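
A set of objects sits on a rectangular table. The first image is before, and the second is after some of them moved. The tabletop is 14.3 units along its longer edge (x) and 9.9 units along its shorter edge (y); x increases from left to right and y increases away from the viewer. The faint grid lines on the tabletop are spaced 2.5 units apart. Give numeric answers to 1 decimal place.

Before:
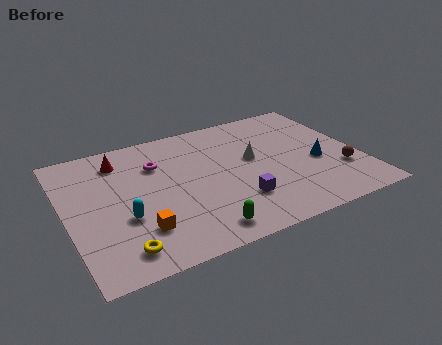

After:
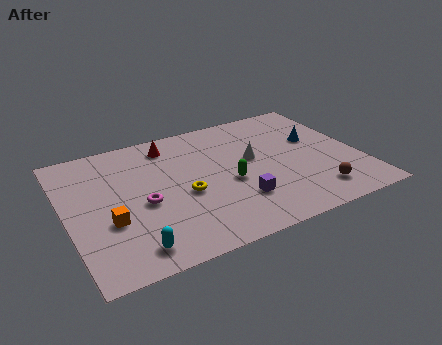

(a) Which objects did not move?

the white cone and the purple cube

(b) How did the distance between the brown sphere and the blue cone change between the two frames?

+2.8

They were about 1.5 units apart before and 4.3 after — 2.8 units further apart.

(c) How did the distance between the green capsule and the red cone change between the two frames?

-2.6

Before: roughly 7.4 units apart; after: 4.8. That's 2.6 units closer together.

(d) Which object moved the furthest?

the yellow torus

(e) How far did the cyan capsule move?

2.2

The cyan capsule moved from about (2.6, 3.6) to (2.7, 1.4), a distance of √(0.1² + 2.2²) ≈ 2.2.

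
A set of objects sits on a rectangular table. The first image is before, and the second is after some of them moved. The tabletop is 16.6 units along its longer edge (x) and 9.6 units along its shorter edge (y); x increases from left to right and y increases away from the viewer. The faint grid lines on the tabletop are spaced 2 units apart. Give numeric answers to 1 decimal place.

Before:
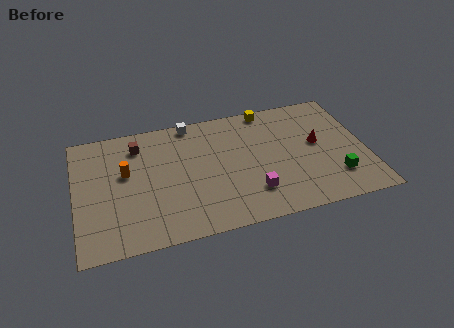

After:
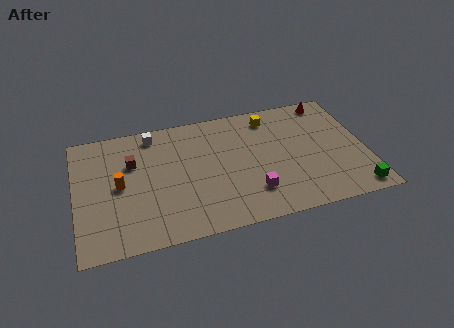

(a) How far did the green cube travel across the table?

1.6

From (14.7, 2.4) to (15.7, 1.1), the green cube covered √(1.0² + 1.3²) ≈ 1.6 units.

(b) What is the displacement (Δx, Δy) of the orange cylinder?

(-0.4, -0.9)

The orange cylinder started near (2.9, 5.7) and ended near (2.5, 4.8).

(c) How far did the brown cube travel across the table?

1.4

From (3.7, 7.7) to (3.3, 6.4), the brown cube covered √(0.4² + 1.3²) ≈ 1.4 units.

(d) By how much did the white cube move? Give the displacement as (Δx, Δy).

(-2.2, -0.4)

From the two frames, the white cube sits at roughly (6.8, 8.8) before and (4.6, 8.4) after.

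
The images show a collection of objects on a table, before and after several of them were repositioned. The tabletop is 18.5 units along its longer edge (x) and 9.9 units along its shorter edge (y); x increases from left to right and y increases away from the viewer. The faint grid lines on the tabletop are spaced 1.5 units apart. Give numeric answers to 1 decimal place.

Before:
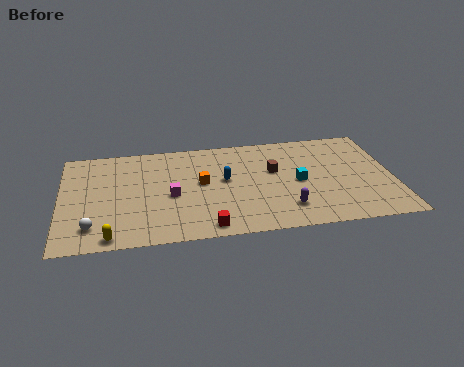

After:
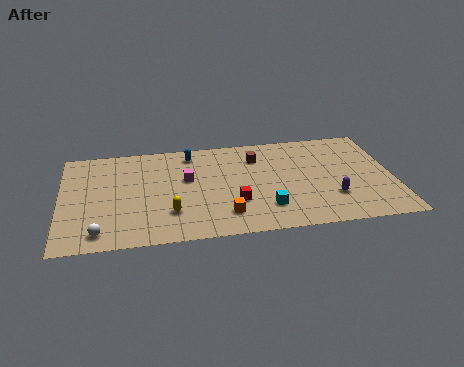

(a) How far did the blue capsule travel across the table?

3.4

The blue capsule was near (9.1, 5.5) before and (7.3, 8.4) after, so it travelled √(1.8² + 2.9²) ≈ 3.4 units.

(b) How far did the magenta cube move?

1.7

The magenta cube was near (6.1, 4.4) before and (7.0, 5.9) after, so it travelled √(0.9² + 1.5²) ≈ 1.7 units.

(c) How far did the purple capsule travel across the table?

2.7

From (12.4, 2.2) to (15.0, 2.9), the purple capsule covered √(2.6² + 0.7²) ≈ 2.7 units.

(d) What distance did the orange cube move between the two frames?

3.5

The orange cube moved from about (7.8, 5.4) to (9.0, 2.1), a distance of √(1.2² + 3.3²) ≈ 3.5.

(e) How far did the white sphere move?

0.7

The white sphere moved from about (1.7, 2.0) to (2.1, 1.4), a distance of √(0.4² + 0.6²) ≈ 0.7.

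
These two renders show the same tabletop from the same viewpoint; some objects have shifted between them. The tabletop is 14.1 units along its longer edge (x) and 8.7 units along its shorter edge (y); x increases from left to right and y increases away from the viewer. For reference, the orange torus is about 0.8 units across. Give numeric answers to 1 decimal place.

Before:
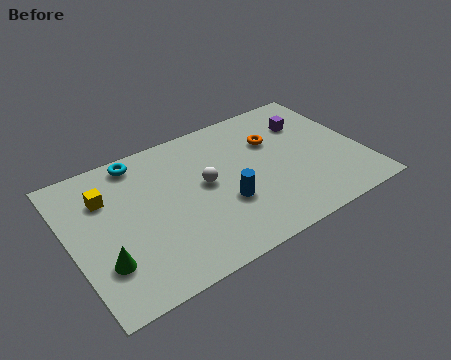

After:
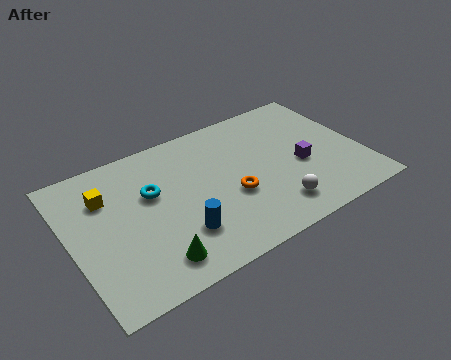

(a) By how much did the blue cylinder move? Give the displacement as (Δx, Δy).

(-2.3, -0.7)

The blue cylinder started near (7.2, 3.1) and ended near (4.9, 2.4).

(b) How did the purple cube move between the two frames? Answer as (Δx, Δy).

(-0.8, -2.6)

The purple cube started near (11.9, 6.3) and ended near (11.1, 3.7).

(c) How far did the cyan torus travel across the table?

2.3

The cyan torus moved from about (3.7, 7.7) to (4.0, 5.4), a distance of √(0.3² + 2.3²) ≈ 2.3.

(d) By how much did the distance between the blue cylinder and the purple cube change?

+0.6

Before: roughly 5.7 units apart; after: 6.3. That's 0.6 units further apart.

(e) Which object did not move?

the yellow cube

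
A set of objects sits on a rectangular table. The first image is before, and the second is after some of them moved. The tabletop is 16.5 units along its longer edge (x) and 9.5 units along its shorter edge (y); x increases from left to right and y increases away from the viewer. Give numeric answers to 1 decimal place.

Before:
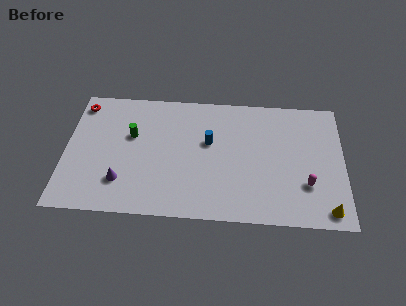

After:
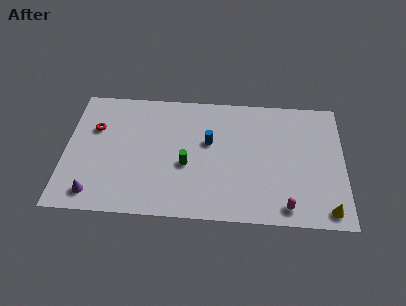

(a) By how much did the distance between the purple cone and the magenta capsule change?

+0.4

Before: roughly 10.9 units apart; after: 11.3. That's 0.4 units further apart.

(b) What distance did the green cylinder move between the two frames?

3.9

From (3.9, 5.9) to (7.2, 3.9), the green cylinder covered √(3.3² + 2.0²) ≈ 3.9 units.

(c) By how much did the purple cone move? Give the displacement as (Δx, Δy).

(-1.6, -1.0)

The purple cone started near (3.4, 2.4) and ended near (1.8, 1.4).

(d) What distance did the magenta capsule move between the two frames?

2.1

The magenta capsule was near (14.3, 2.9) before and (13.1, 1.2) after, so it travelled √(1.2² + 1.7²) ≈ 2.1 units.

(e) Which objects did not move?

the yellow cone and the blue cylinder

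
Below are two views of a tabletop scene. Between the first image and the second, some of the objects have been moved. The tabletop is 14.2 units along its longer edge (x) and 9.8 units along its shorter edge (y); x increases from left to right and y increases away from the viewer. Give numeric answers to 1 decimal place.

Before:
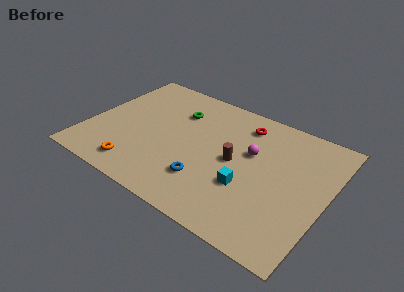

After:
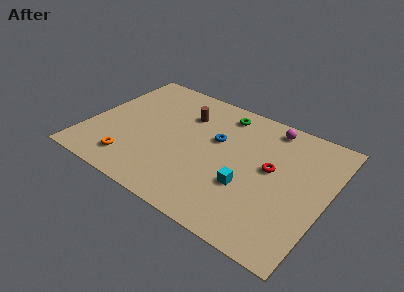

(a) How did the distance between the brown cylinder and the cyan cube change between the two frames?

+3.9

The distance was about 1.8 in the first image and 5.7 in the second, so they moved 3.9 units further apart.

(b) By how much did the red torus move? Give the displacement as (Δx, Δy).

(2.1, -2.6)

The red torus was at about (8.8, 8.0) and moved to about (10.9, 5.4).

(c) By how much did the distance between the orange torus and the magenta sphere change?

+2.3

They were about 7.6 units apart before and 9.9 after — 2.3 units further apart.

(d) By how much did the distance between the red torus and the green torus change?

+0.5

They were about 4.0 units apart before and 4.5 after — 0.5 units further apart.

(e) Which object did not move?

the cyan cube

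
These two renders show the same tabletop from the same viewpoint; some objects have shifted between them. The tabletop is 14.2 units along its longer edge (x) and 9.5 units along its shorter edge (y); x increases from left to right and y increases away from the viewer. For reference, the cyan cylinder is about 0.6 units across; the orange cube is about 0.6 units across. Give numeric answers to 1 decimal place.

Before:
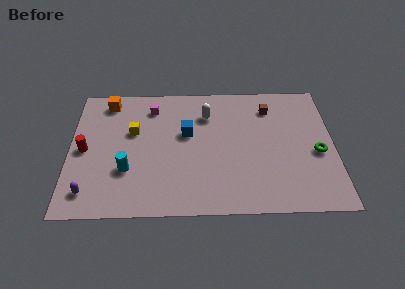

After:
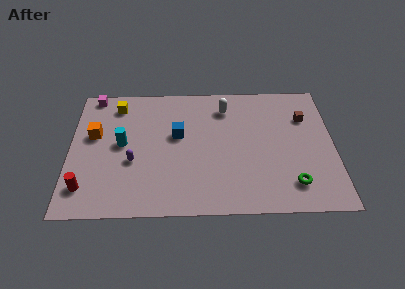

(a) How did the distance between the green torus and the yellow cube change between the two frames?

+1.1

They were about 10.1 units apart before and 11.2 after — 1.1 units further apart.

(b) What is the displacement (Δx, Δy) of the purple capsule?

(2.3, 2.1)

From the two frames, the purple capsule sits at roughly (1.1, 1.6) before and (3.4, 3.7) after.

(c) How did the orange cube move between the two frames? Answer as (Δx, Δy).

(-0.7, -2.5)

The orange cube was at about (2.0, 8.2) and moved to about (1.3, 5.7).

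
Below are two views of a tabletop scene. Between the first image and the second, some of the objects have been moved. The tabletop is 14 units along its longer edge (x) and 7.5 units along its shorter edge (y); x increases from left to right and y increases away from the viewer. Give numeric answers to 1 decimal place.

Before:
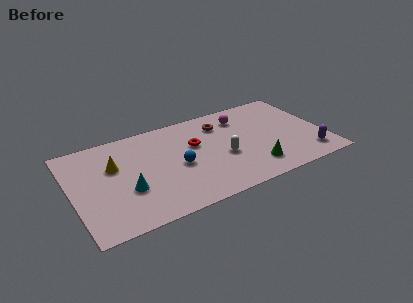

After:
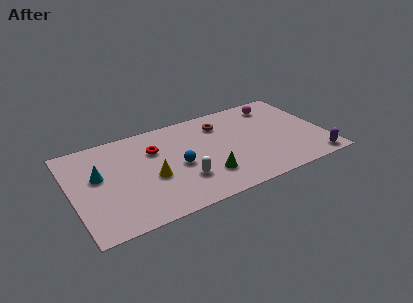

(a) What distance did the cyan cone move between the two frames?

2.2

The cyan cone was near (2.9, 2.7) before and (1.5, 4.4) after, so it travelled √(1.4² + 1.7²) ≈ 2.2 units.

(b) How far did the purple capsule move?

0.6

From (12.9, 1.4) to (13.1, 0.8), the purple capsule covered √(0.2² + 0.6²) ≈ 0.6 units.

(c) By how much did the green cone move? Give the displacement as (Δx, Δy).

(-2.6, 0.4)

From the two frames, the green cone sits at roughly (9.8, 1.6) before and (7.2, 2.0) after.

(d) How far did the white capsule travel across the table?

2.6

The white capsule was near (8.3, 3.1) before and (5.9, 2.2) after, so it travelled √(2.4² + 0.9²) ≈ 2.6 units.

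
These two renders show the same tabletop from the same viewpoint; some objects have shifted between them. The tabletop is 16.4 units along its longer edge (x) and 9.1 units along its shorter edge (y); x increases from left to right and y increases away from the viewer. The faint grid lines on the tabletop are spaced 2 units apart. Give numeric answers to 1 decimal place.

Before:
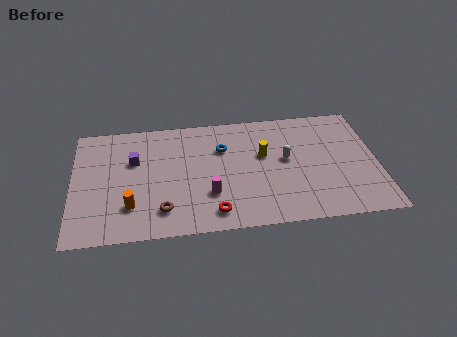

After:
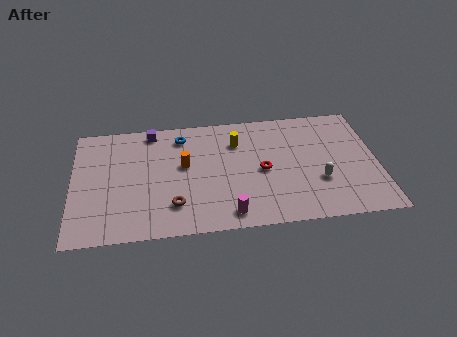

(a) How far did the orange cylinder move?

4.0

From (3.1, 2.4) to (6.0, 5.2), the orange cylinder covered √(2.9² + 2.8²) ≈ 4.0 units.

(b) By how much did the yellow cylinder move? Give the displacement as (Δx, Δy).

(-1.4, 1.2)

From the two frames, the yellow cylinder sits at roughly (10.3, 5.5) before and (8.9, 6.7) after.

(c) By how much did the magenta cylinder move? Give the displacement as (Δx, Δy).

(1.0, -1.6)

The magenta cylinder was at about (7.3, 2.8) and moved to about (8.3, 1.2).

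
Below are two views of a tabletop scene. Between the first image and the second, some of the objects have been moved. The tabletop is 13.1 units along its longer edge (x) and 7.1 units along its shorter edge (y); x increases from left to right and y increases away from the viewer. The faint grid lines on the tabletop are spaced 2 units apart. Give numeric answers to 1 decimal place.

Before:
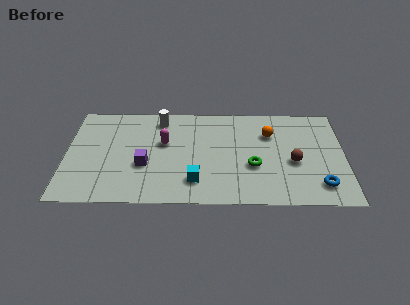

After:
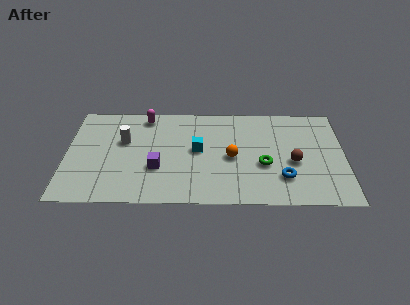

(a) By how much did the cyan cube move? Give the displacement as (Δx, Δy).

(0.1, 2.2)

From the two frames, the cyan cube sits at roughly (6.1, 1.6) before and (6.2, 3.8) after.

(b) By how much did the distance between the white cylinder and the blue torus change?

-0.9

Before: roughly 8.8 units apart; after: 7.9. That's 0.9 units closer together.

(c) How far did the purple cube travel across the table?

0.6

From (3.7, 2.7) to (4.3, 2.5), the purple cube covered √(0.6² + 0.2²) ≈ 0.6 units.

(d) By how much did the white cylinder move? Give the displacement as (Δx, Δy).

(-1.7, -1.6)

The white cylinder started near (4.4, 6.0) and ended near (2.7, 4.4).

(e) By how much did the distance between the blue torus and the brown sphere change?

-0.8

Before: roughly 2.0 units apart; after: 1.2. That's 0.8 units closer together.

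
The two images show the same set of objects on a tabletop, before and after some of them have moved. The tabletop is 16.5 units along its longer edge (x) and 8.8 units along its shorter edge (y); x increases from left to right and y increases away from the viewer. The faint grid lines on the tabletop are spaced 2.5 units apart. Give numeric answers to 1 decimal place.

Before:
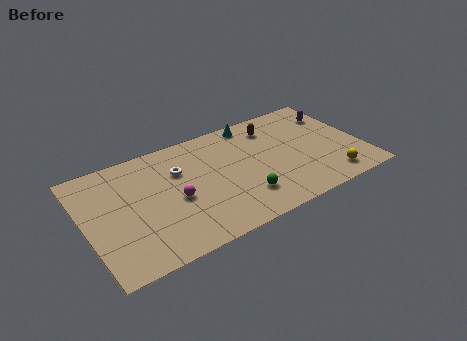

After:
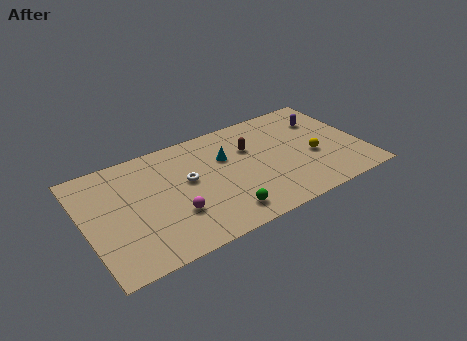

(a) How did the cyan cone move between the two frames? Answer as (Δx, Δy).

(-2.0, -2.1)

The cyan cone started near (10.5, 7.9) and ended near (8.5, 5.8).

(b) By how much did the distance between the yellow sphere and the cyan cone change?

-2.0

The distance was about 7.5 in the first image and 5.5 in the second, so they moved 2.0 units closer together.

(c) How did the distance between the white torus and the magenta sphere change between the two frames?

+0.3

Before: roughly 2.2 units apart; after: 2.5. That's 0.3 units further apart.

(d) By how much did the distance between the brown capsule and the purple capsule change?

+0.8

The distance was about 3.8 in the first image and 4.6 in the second, so they moved 0.8 units further apart.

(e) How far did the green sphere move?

1.5

From (9.0, 2.2) to (7.7, 1.5), the green sphere covered √(1.3² + 0.7²) ≈ 1.5 units.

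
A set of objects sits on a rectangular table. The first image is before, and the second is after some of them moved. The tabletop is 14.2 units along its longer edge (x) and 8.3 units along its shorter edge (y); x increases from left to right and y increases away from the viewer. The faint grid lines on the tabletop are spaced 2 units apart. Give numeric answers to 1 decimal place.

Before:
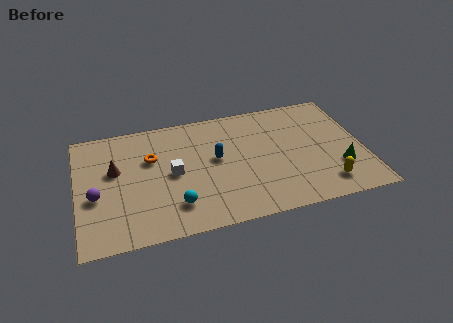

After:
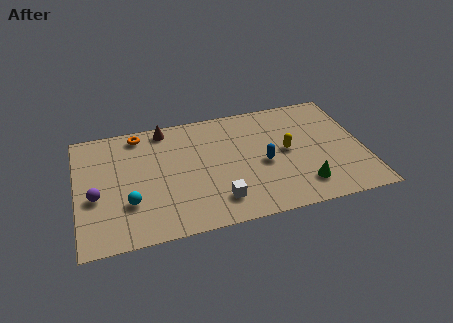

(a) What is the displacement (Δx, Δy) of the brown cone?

(2.6, 2.4)

The brown cone was at about (1.9, 5.0) and moved to about (4.5, 7.4).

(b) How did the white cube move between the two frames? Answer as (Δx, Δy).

(2.1, -2.4)

The white cube started near (4.7, 4.1) and ended near (6.8, 1.7).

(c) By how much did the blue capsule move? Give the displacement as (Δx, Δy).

(2.3, -0.9)

The blue capsule started near (6.9, 4.6) and ended near (9.2, 3.7).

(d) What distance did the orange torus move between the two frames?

2.0

The orange torus was near (3.7, 5.4) before and (3.2, 7.3) after, so it travelled √(0.5² + 1.9²) ≈ 2.0 units.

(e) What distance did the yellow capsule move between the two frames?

3.3

The yellow capsule was near (12.1, 1.5) before and (10.4, 4.3) after, so it travelled √(1.7² + 2.8²) ≈ 3.3 units.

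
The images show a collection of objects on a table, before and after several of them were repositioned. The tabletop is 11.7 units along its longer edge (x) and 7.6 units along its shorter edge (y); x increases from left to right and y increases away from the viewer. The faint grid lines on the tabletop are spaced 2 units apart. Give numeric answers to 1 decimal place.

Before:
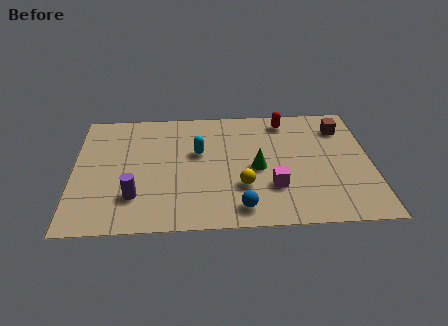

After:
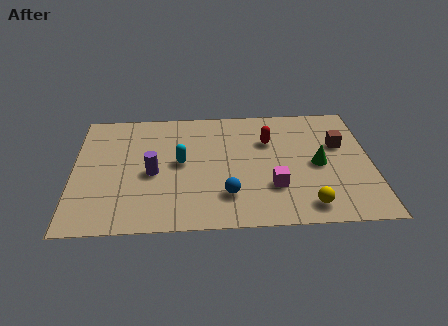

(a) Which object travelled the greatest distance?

the yellow sphere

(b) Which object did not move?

the magenta cube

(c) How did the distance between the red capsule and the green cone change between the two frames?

-0.7

The distance was about 3.2 in the first image and 2.5 in the second, so they moved 0.7 units closer together.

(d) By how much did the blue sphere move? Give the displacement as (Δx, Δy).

(-0.5, 0.8)

From the two frames, the blue sphere sits at roughly (6.5, 1.1) before and (6.0, 1.9) after.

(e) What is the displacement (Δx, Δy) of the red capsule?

(-0.7, -1.3)

The red capsule was at about (8.4, 6.5) and moved to about (7.7, 5.2).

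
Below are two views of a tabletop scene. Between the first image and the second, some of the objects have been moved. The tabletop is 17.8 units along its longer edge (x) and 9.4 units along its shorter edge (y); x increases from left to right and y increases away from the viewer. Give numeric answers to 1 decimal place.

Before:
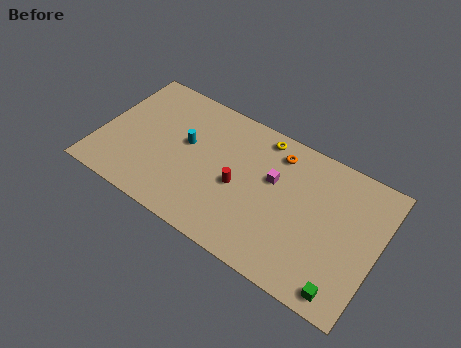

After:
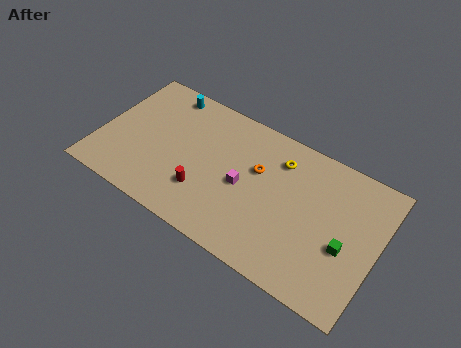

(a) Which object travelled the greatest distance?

the cyan cylinder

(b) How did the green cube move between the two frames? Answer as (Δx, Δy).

(-0.3, 2.7)

The green cube was at about (16.2, 1.1) and moved to about (15.9, 3.8).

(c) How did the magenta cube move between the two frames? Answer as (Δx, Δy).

(-1.7, -1.4)

The magenta cube started near (11.0, 5.8) and ended near (9.3, 4.4).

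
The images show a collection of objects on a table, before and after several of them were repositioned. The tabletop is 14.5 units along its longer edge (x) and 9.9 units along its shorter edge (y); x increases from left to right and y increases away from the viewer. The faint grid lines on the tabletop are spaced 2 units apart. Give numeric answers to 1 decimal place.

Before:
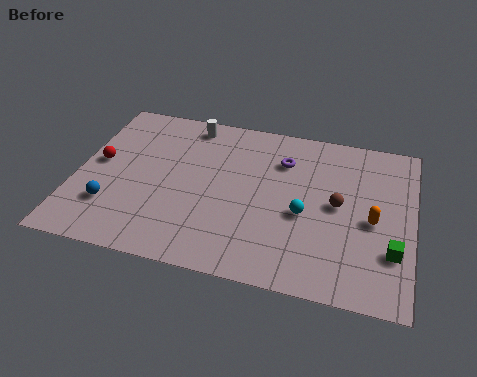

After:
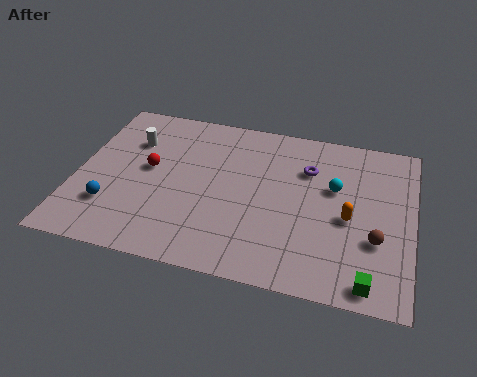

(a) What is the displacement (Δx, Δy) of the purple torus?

(1.1, -0.3)

From the two frames, the purple torus sits at roughly (8.8, 7.3) before and (9.9, 7.0) after.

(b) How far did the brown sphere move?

2.4

The brown sphere was near (11.3, 5.1) before and (13.0, 3.4) after, so it travelled √(1.7² + 1.7²) ≈ 2.4 units.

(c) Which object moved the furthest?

the white cylinder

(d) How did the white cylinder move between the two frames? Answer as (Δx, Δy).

(-2.4, -1.7)

The white cylinder was at about (4.6, 8.7) and moved to about (2.2, 7.0).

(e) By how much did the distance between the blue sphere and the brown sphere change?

+1.4

Before: roughly 9.9 units apart; after: 11.3. That's 1.4 units further apart.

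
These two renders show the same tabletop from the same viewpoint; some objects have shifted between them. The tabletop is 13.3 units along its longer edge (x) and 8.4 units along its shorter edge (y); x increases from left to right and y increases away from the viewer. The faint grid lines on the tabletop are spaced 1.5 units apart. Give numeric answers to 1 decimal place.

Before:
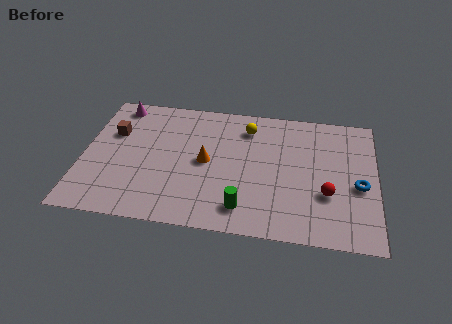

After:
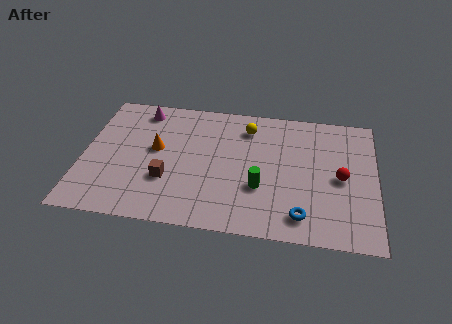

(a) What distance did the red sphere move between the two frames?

1.3

The red sphere was near (11.1, 2.9) before and (11.7, 4.0) after, so it travelled √(0.6² + 1.1²) ≈ 1.3 units.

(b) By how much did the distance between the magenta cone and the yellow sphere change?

-1.1

Before: roughly 6.0 units apart; after: 4.9. That's 1.1 units closer together.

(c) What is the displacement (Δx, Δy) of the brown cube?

(2.6, -2.7)

The brown cube was at about (1.3, 5.5) and moved to about (3.9, 2.8).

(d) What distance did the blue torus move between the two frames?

3.3

From (12.5, 3.6) to (10.0, 1.4), the blue torus covered √(2.5² + 2.2²) ≈ 3.3 units.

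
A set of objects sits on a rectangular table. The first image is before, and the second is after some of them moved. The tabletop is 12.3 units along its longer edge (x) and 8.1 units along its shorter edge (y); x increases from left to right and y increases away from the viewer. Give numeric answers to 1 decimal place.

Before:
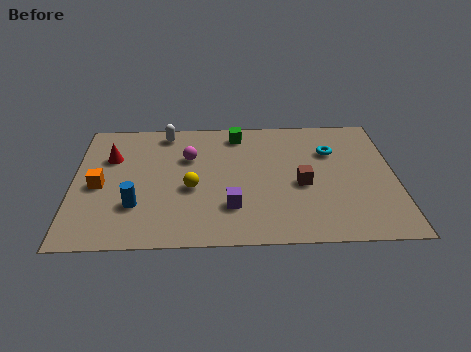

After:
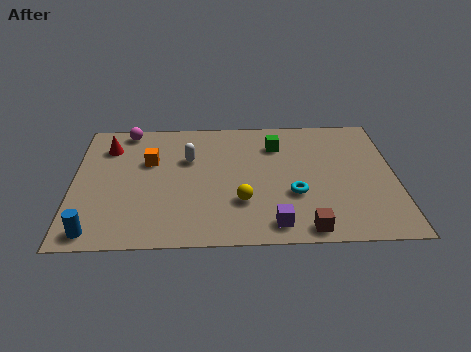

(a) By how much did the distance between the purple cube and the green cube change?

+0.3

Before: roughly 4.7 units apart; after: 5.0. That's 0.3 units further apart.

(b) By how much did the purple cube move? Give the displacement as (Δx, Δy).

(1.6, -1.1)

The purple cube was at about (6.0, 2.2) and moved to about (7.6, 1.1).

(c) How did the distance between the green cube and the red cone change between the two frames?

+1.4

Before: roughly 5.1 units apart; after: 6.5. That's 1.4 units further apart.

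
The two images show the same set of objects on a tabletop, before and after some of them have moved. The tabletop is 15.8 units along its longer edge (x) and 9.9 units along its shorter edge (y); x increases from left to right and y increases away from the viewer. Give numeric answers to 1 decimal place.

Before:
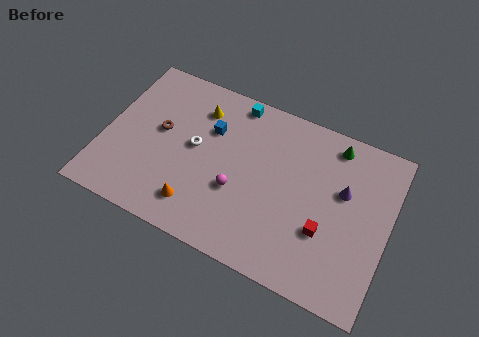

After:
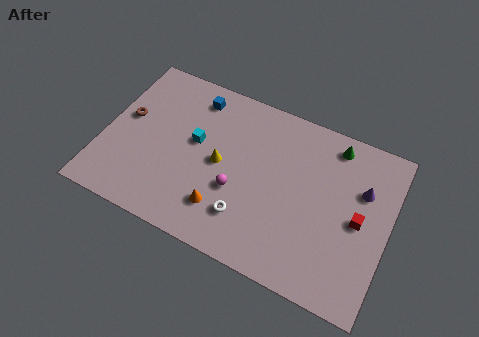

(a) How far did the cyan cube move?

3.8

The cyan cube was near (6.8, 8.9) before and (5.0, 5.6) after, so it travelled √(1.8² + 3.3²) ≈ 3.8 units.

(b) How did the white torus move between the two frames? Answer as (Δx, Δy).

(3.3, -2.9)

The white torus was at about (5.0, 5.3) and moved to about (8.3, 2.4).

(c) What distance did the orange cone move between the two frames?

1.5

The orange cone moved from about (5.6, 1.9) to (7.0, 2.3), a distance of √(1.4² + 0.4²) ≈ 1.5.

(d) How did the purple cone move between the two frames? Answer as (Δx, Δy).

(1.0, 0.5)

From the two frames, the purple cone sits at roughly (13.2, 6.1) before and (14.2, 6.6) after.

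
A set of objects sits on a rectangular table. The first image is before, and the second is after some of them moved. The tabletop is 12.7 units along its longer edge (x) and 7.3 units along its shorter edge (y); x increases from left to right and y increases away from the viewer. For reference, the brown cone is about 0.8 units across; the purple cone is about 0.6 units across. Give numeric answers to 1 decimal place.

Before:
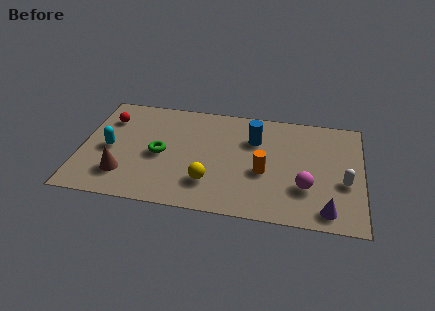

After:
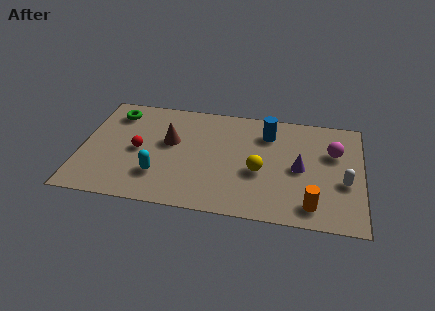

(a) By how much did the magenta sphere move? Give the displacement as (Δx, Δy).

(1.2, 2.5)

The magenta sphere started near (10.2, 2.3) and ended near (11.4, 4.8).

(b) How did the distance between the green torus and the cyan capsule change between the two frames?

+2.2

Before: roughly 2.3 units apart; after: 4.5. That's 2.2 units further apart.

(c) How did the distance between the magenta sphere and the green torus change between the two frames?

+3.4

They were about 6.7 units apart before and 10.1 after — 3.4 units further apart.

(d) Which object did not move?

the white capsule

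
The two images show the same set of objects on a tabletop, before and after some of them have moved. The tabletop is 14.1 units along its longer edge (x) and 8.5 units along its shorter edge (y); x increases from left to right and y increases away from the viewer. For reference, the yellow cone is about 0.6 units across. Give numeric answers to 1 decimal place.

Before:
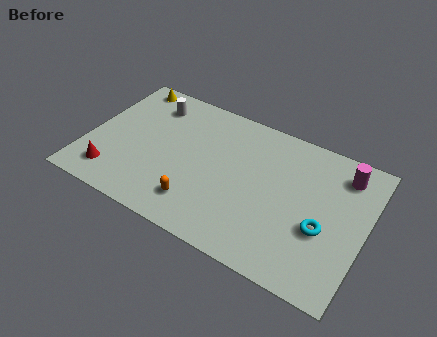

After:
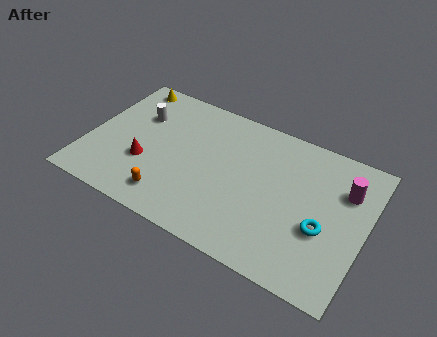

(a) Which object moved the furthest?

the red cone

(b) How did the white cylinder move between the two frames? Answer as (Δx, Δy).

(-0.5, -1.0)

The white cylinder was at about (2.8, 6.8) and moved to about (2.3, 5.8).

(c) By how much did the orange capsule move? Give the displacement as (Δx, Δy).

(-1.4, -0.3)

From the two frames, the orange capsule sits at roughly (6.0, 1.8) before and (4.6, 1.5) after.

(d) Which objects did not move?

the cyan torus and the yellow cone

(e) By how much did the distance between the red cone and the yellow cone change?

-1.1

Before: roughly 6.0 units apart; after: 4.9. That's 1.1 units closer together.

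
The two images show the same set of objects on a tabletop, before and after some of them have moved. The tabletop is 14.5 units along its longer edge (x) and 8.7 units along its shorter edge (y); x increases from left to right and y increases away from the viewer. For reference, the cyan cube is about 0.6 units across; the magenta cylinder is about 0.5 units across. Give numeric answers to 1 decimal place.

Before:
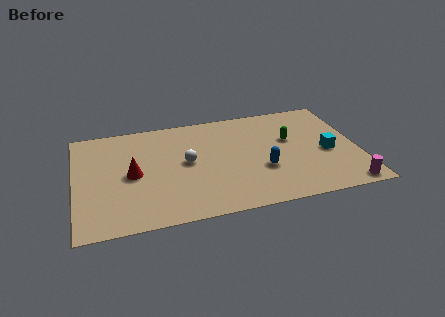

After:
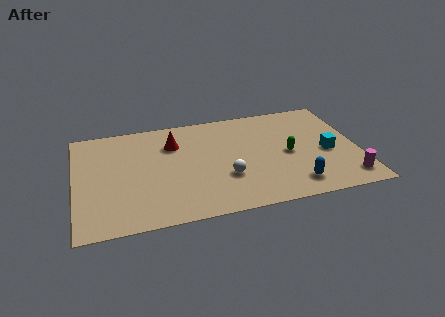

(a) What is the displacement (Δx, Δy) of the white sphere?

(1.9, -1.7)

From the two frames, the white sphere sits at roughly (5.7, 4.6) before and (7.6, 2.9) after.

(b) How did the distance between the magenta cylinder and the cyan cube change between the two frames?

-0.6

Before: roughly 3.1 units apart; after: 2.5. That's 0.6 units closer together.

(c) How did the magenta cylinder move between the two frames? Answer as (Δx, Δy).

(0.1, 0.6)

The magenta cylinder was at about (13.6, 0.8) and moved to about (13.7, 1.4).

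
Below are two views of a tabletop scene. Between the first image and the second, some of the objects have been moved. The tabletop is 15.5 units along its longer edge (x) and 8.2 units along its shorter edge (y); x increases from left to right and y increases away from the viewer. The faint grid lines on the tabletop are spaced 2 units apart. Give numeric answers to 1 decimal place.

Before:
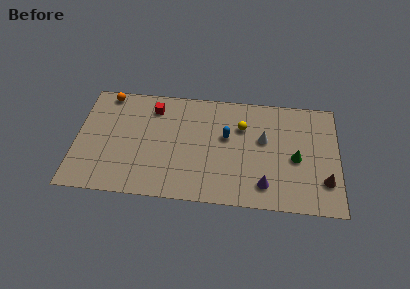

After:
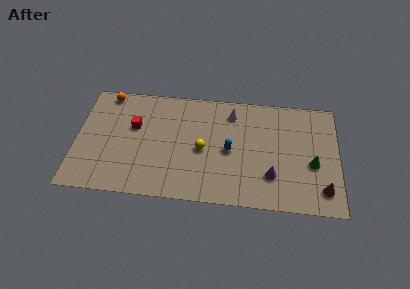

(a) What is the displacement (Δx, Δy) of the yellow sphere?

(-2.3, -1.9)

From the two frames, the yellow sphere sits at roughly (9.8, 5.7) before and (7.5, 3.8) after.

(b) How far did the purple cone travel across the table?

0.8

The purple cone was near (11.2, 1.6) before and (11.6, 2.3) after, so it travelled √(0.4² + 0.7²) ≈ 0.8 units.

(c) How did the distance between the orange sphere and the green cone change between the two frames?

+1.0

Before: roughly 11.9 units apart; after: 12.9. That's 1.0 units further apart.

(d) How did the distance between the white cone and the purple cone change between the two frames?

+1.7

They were about 3.3 units apart before and 5.0 after — 1.7 units further apart.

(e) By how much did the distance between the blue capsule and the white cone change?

+0.6

The distance was about 2.2 in the first image and 2.8 in the second, so they moved 0.6 units further apart.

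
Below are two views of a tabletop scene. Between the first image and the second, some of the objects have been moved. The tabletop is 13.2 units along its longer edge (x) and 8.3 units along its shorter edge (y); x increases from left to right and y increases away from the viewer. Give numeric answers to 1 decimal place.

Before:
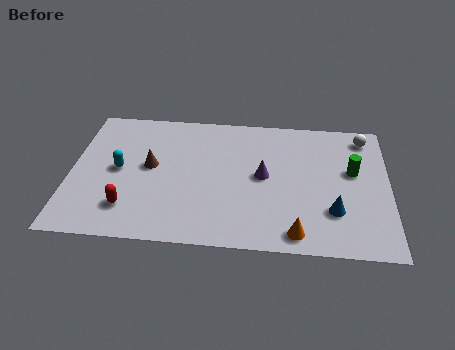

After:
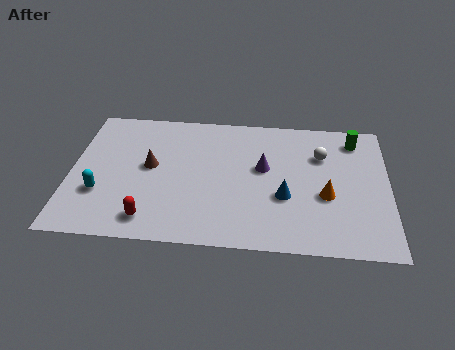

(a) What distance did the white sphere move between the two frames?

2.2

The white sphere moved from about (12.2, 7.1) to (10.4, 5.8), a distance of √(1.8² + 1.3²) ≈ 2.2.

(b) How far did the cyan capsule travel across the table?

1.7

From (2.0, 4.2) to (1.3, 2.7), the cyan capsule covered √(0.7² + 1.5²) ≈ 1.7 units.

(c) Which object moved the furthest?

the orange cone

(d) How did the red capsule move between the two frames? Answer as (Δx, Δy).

(0.9, -0.6)

From the two frames, the red capsule sits at roughly (2.5, 1.9) before and (3.4, 1.3) after.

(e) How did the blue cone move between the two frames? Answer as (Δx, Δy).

(-2.0, 0.7)

The blue cone was at about (10.9, 2.4) and moved to about (8.9, 3.1).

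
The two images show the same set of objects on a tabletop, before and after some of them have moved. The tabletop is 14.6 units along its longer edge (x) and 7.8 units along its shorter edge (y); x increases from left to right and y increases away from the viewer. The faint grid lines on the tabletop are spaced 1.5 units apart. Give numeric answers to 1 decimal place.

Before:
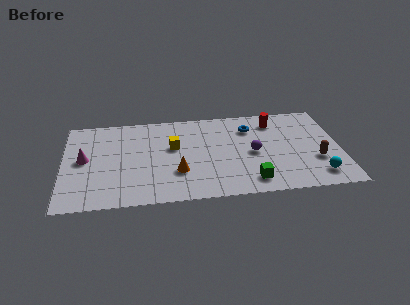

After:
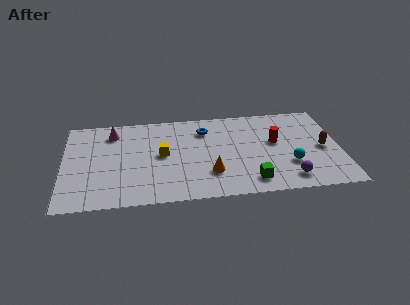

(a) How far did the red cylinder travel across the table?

1.8

The red cylinder moved from about (11.2, 6.3) to (11.2, 4.5), a distance of √(0.0² + 1.8²) ≈ 1.8.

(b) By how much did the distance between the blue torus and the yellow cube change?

-1.3

Before: roughly 4.3 units apart; after: 3.0. That's 1.3 units closer together.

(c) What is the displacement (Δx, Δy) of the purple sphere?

(1.8, -2.4)

The purple sphere started near (10.0, 3.7) and ended near (11.8, 1.3).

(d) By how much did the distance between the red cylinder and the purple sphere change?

+0.4

Before: roughly 2.9 units apart; after: 3.3. That's 0.4 units further apart.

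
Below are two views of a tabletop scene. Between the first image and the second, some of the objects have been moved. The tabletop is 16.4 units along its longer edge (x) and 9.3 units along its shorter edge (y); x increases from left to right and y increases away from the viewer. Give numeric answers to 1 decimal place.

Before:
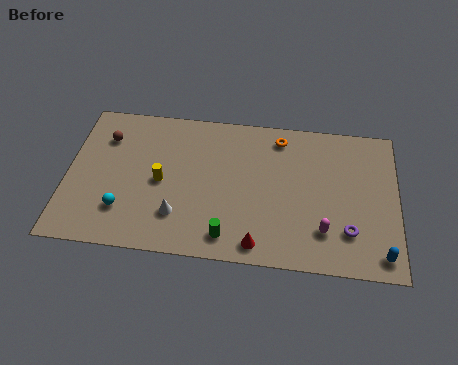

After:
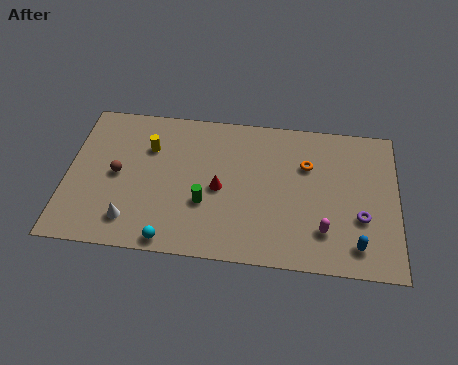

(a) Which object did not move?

the magenta capsule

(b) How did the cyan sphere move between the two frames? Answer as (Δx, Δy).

(2.4, -1.6)

From the two frames, the cyan sphere sits at roughly (2.9, 2.4) before and (5.3, 0.8) after.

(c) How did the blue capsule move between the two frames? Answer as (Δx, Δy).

(-1.2, 0.4)

From the two frames, the blue capsule sits at roughly (15.6, 1.2) before and (14.4, 1.6) after.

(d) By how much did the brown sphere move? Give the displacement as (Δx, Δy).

(0.7, -2.3)

The brown sphere started near (1.8, 6.9) and ended near (2.5, 4.6).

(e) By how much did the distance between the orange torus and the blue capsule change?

-3.1

They were about 8.4 units apart before and 5.3 after — 3.1 units closer together.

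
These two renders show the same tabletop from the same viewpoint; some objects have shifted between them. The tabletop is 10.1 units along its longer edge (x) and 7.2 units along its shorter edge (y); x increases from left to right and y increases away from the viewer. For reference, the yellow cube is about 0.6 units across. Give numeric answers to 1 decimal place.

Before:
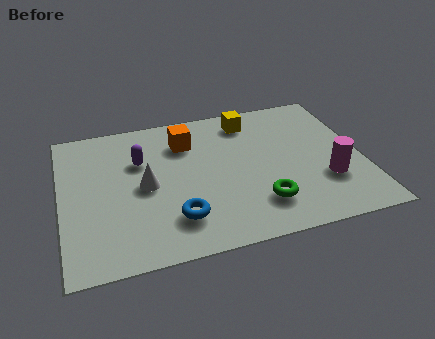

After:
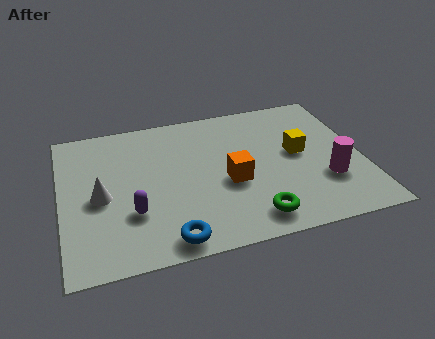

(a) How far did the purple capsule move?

2.5

The purple capsule was near (2.7, 4.8) before and (2.3, 2.3) after, so it travelled √(0.4² + 2.5²) ≈ 2.5 units.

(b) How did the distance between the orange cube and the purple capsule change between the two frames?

+1.7

The distance was about 1.7 in the first image and 3.4 in the second, so they moved 1.7 units further apart.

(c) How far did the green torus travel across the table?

0.7

The green torus moved from about (6.5, 1.7) to (6.2, 1.1), a distance of √(0.3² + 0.6²) ≈ 0.7.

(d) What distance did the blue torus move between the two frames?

0.9

The blue torus moved from about (3.7, 1.7) to (3.4, 0.8), a distance of √(0.3² + 0.9²) ≈ 0.9.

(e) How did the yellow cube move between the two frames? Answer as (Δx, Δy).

(1.5, -2.1)

The yellow cube was at about (6.5, 6.0) and moved to about (8.0, 3.9).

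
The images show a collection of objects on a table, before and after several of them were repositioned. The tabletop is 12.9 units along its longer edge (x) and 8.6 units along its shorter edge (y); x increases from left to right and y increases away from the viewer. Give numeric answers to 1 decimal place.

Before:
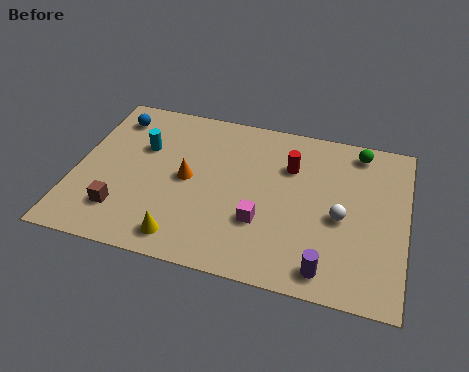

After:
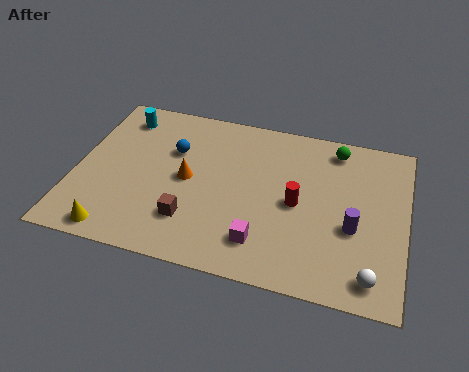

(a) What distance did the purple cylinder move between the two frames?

2.5

The purple cylinder was near (10.0, 1.1) before and (10.9, 3.4) after, so it travelled √(0.9² + 2.3²) ≈ 2.5 units.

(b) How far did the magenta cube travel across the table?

1.0

The magenta cube moved from about (7.4, 2.8) to (7.5, 1.8), a distance of √(0.1² + 1.0²) ≈ 1.0.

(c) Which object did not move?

the orange cone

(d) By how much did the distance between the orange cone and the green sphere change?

-0.8

The distance was about 7.2 in the first image and 6.4 in the second, so they moved 0.8 units closer together.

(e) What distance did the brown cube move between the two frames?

2.7

The brown cube moved from about (2.0, 2.0) to (4.7, 2.2), a distance of √(2.7² + 0.2²) ≈ 2.7.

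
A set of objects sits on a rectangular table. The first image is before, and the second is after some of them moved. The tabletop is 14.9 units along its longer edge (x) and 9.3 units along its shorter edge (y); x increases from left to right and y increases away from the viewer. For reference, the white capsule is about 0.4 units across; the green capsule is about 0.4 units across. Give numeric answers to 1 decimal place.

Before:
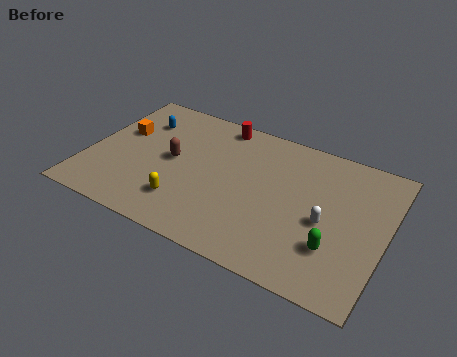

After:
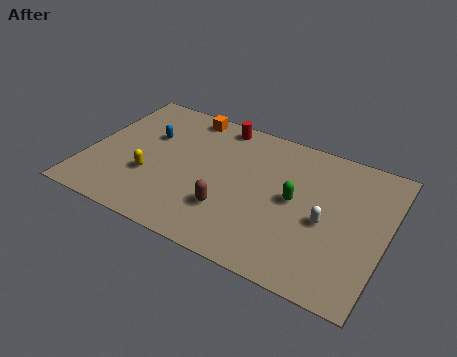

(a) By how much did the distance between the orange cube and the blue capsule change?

+1.4

They were about 1.4 units apart before and 2.8 after — 1.4 units further apart.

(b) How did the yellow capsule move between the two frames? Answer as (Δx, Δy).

(-1.9, 1.0)

The yellow capsule was at about (5.2, 2.2) and moved to about (3.3, 3.2).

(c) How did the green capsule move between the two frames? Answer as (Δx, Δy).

(-2.2, 2.1)

From the two frames, the green capsule sits at roughly (12.6, 2.7) before and (10.4, 4.8) after.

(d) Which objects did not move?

the red cylinder and the white capsule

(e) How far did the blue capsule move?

1.1

The blue capsule was near (2.2, 6.9) before and (2.8, 6.0) after, so it travelled √(0.6² + 0.9²) ≈ 1.1 units.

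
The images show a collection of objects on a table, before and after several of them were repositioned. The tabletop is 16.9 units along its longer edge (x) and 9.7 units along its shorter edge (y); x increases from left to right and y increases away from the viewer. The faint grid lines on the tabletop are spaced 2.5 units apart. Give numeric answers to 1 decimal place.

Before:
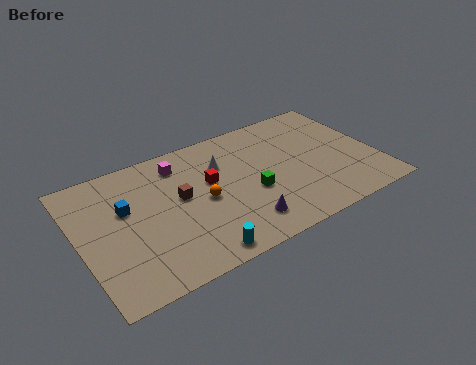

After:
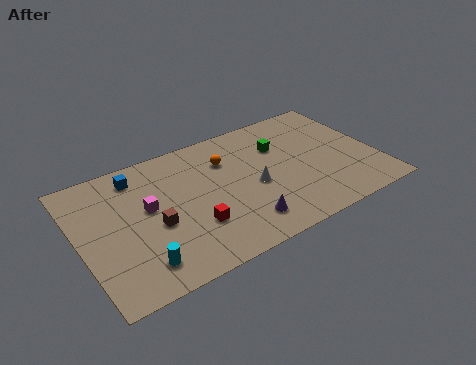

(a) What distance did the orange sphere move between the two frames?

2.9

The orange sphere moved from about (6.9, 4.6) to (8.6, 7.0), a distance of √(1.7² + 2.4²) ≈ 2.9.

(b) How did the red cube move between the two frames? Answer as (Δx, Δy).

(-1.4, -2.8)

From the two frames, the red cube sits at roughly (7.5, 5.8) before and (6.1, 3.0) after.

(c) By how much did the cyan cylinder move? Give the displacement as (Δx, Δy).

(-3.1, 0.8)

From the two frames, the cyan cylinder sits at roughly (6.0, 1.0) before and (2.9, 1.8) after.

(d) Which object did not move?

the purple cone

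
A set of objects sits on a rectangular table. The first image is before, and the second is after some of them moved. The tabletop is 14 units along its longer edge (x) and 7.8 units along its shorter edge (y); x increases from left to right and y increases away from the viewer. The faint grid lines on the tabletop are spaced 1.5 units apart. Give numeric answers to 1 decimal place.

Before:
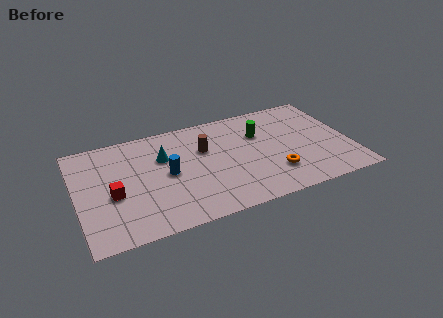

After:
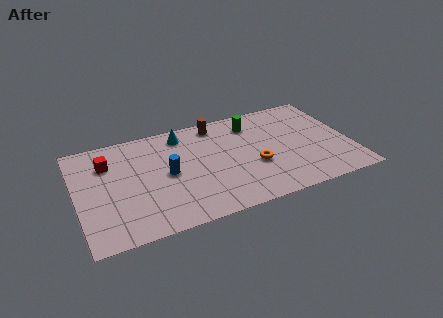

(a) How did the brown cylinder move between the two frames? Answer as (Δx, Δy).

(0.8, 1.7)

The brown cylinder started near (6.6, 5.1) and ended near (7.4, 6.8).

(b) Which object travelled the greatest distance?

the red cube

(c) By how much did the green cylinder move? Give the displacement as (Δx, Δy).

(-0.3, 0.9)

From the two frames, the green cylinder sits at roughly (9.5, 5.3) before and (9.2, 6.2) after.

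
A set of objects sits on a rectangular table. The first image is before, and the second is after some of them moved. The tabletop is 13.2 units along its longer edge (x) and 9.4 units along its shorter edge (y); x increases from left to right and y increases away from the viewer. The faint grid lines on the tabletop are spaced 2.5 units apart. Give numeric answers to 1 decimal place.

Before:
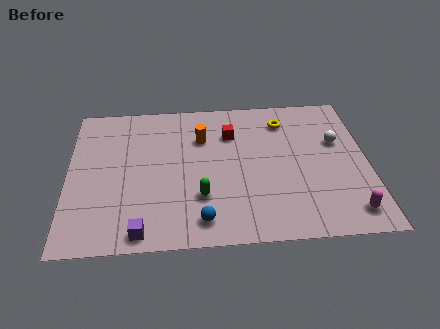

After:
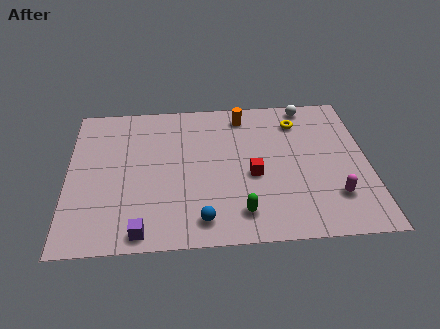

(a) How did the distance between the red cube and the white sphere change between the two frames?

+0.4

The distance was about 4.8 in the first image and 5.2 in the second, so they moved 0.4 units further apart.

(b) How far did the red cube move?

2.9

The red cube moved from about (7.2, 6.8) to (8.1, 4.0), a distance of √(0.9² + 2.8²) ≈ 2.9.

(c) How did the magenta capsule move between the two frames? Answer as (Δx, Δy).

(-0.6, 1.0)

The magenta capsule was at about (12.2, 1.4) and moved to about (11.6, 2.4).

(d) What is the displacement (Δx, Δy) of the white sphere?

(-1.2, 2.6)

From the two frames, the white sphere sits at roughly (11.9, 5.9) before and (10.7, 8.5) after.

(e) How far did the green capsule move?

2.0

The green capsule moved from about (5.8, 2.8) to (7.5, 1.7), a distance of √(1.7² + 1.1²) ≈ 2.0.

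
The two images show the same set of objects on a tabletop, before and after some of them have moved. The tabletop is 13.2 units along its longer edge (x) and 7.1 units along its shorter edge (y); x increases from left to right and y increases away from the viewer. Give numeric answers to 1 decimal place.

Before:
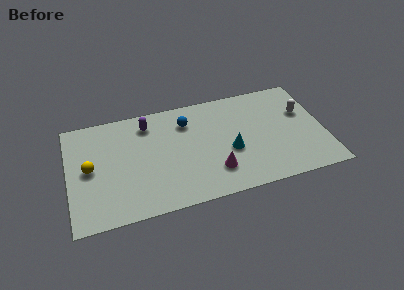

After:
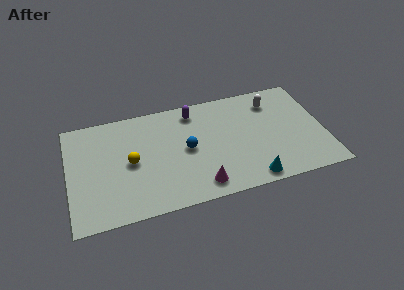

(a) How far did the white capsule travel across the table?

1.9

The white capsule moved from about (12.2, 4.5) to (10.7, 5.6), a distance of √(1.5² + 1.1²) ≈ 1.9.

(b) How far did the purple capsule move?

2.4

The purple capsule was near (4.2, 5.8) before and (6.6, 6.0) after, so it travelled √(2.4² + 0.2²) ≈ 2.4 units.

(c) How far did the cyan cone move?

2.3

The cyan cone was near (8.3, 2.9) before and (9.2, 0.8) after, so it travelled √(0.9² + 2.1²) ≈ 2.3 units.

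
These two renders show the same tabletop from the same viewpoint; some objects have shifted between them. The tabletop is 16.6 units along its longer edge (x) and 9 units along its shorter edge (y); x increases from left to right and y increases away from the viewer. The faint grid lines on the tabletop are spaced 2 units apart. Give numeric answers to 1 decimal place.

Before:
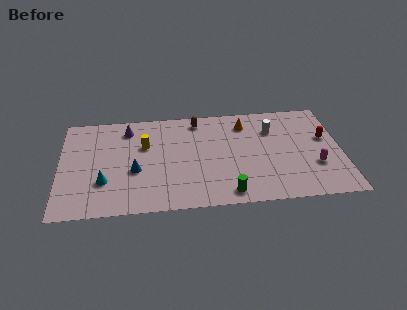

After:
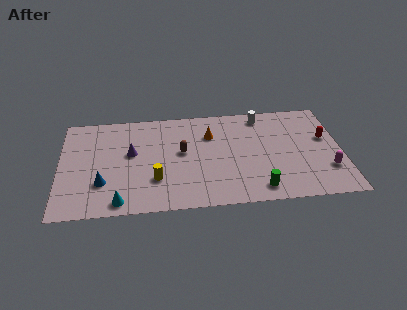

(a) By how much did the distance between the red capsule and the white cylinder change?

+1.1

The distance was about 3.3 in the first image and 4.4 in the second, so they moved 1.1 units further apart.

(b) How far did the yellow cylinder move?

3.2

The yellow cylinder moved from about (5.0, 5.8) to (5.6, 2.7), a distance of √(0.6² + 3.1²) ≈ 3.2.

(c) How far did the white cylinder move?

1.4

The white cylinder was near (12.6, 6.5) before and (12.0, 7.8) after, so it travelled √(0.6² + 1.3²) ≈ 1.4 units.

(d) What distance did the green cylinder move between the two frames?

1.8

From (9.8, 1.1) to (11.6, 1.3), the green cylinder covered √(1.8² + 0.2²) ≈ 1.8 units.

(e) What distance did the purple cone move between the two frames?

2.2

The purple cone moved from about (4.0, 7.4) to (4.2, 5.2), a distance of √(0.2² + 2.2²) ≈ 2.2.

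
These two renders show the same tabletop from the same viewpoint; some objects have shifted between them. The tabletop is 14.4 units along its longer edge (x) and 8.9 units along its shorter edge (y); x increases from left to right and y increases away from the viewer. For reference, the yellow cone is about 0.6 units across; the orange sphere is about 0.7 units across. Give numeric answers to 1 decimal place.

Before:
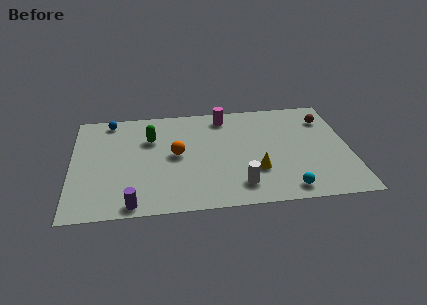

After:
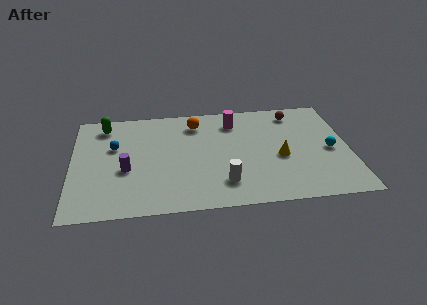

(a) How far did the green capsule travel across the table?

2.8

The green capsule moved from about (4.1, 6.1) to (1.7, 7.5), a distance of √(2.4² + 1.4²) ≈ 2.8.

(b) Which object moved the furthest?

the cyan sphere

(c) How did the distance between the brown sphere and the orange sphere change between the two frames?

-3.0

The distance was about 8.2 in the first image and 5.2 in the second, so they moved 3.0 units closer together.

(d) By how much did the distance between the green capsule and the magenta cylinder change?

+2.6

They were about 4.2 units apart before and 6.8 after — 2.6 units further apart.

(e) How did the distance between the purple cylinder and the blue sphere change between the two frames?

-5.1

The distance was about 7.2 in the first image and 2.1 in the second, so they moved 5.1 units closer together.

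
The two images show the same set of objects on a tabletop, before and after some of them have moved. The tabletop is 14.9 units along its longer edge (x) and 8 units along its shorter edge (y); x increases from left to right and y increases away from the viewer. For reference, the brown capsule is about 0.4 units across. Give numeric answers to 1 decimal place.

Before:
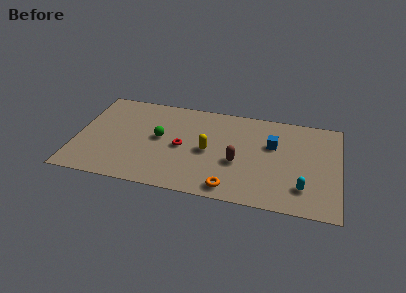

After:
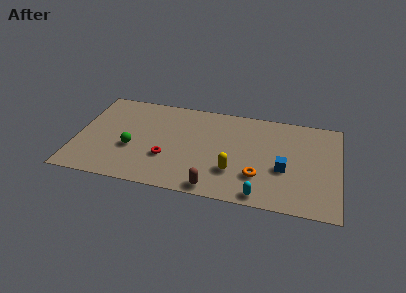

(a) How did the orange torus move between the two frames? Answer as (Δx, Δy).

(1.5, 1.3)

The orange torus started near (8.9, 1.0) and ended near (10.4, 2.3).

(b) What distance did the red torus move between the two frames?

1.4

The red torus moved from about (6.0, 3.8) to (5.2, 2.7), a distance of √(0.8² + 1.1²) ≈ 1.4.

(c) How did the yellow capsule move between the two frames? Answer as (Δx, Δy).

(1.5, -1.4)

The yellow capsule started near (7.5, 3.8) and ended near (9.0, 2.4).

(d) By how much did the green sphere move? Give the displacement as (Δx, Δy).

(-1.5, -1.2)

From the two frames, the green sphere sits at roughly (4.7, 4.3) before and (3.2, 3.1) after.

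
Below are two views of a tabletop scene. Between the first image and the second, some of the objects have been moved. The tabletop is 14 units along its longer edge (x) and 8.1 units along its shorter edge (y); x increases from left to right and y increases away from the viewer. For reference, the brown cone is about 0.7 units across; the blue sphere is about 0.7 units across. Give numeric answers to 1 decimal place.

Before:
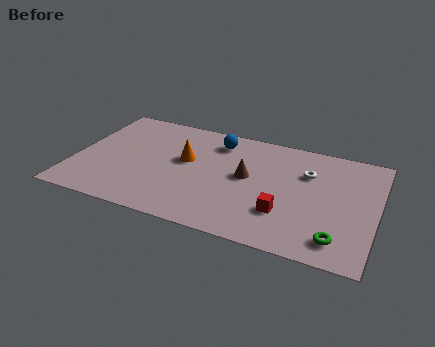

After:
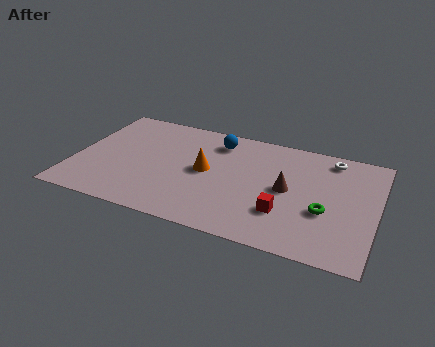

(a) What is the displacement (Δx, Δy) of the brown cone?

(1.9, -0.3)

The brown cone was at about (8.0, 4.4) and moved to about (9.9, 4.1).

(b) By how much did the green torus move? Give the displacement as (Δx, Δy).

(-0.7, 1.7)

From the two frames, the green torus sits at roughly (12.4, 1.4) before and (11.7, 3.1) after.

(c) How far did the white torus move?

1.7

The white torus moved from about (10.7, 5.6) to (11.7, 7.0), a distance of √(1.0² + 1.4²) ≈ 1.7.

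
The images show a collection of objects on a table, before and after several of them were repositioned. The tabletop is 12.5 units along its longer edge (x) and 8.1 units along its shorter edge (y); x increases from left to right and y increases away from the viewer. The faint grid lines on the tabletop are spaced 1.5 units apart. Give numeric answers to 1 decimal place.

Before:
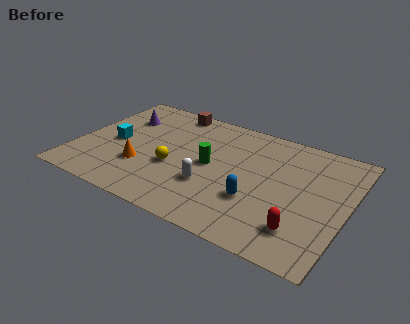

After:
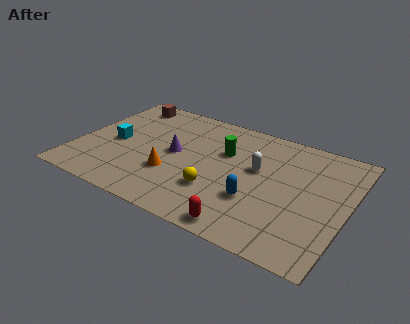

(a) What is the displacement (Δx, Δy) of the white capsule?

(1.9, 2.1)

From the two frames, the white capsule sits at roughly (6.4, 2.7) before and (8.3, 4.8) after.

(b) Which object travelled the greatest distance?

the purple cone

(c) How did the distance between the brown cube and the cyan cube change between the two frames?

-0.9

Before: roughly 4.1 units apart; after: 3.2. That's 0.9 units closer together.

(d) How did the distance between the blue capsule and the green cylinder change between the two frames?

+0.5

Before: roughly 2.7 units apart; after: 3.2. That's 0.5 units further apart.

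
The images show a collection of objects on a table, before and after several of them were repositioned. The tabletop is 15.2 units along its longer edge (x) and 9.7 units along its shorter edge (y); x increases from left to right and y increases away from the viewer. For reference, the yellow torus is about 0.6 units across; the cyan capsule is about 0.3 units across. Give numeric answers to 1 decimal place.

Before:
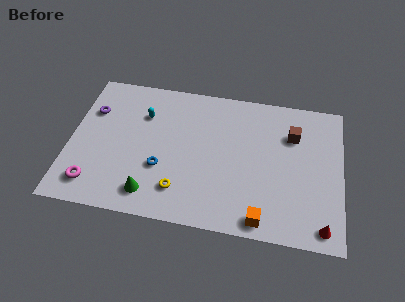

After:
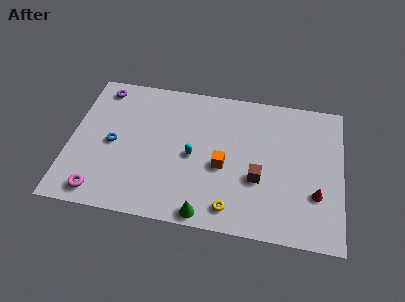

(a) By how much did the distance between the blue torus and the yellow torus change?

+5.8

The distance was about 1.7 in the first image and 7.5 in the second, so they moved 5.8 units further apart.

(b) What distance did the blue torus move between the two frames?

3.0

The blue torus was near (5.2, 3.4) before and (2.4, 4.6) after, so it travelled √(2.8² + 1.2²) ≈ 3.0 units.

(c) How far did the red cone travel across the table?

2.0

The red cone was near (14.2, 1.1) before and (13.8, 3.1) after, so it travelled √(0.4² + 2.0²) ≈ 2.0 units.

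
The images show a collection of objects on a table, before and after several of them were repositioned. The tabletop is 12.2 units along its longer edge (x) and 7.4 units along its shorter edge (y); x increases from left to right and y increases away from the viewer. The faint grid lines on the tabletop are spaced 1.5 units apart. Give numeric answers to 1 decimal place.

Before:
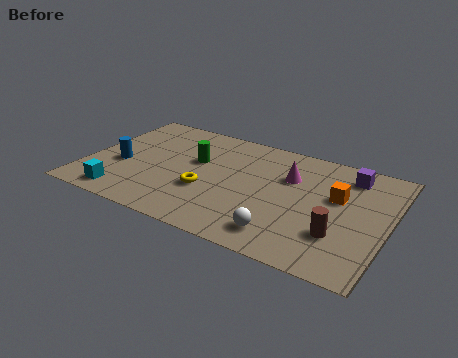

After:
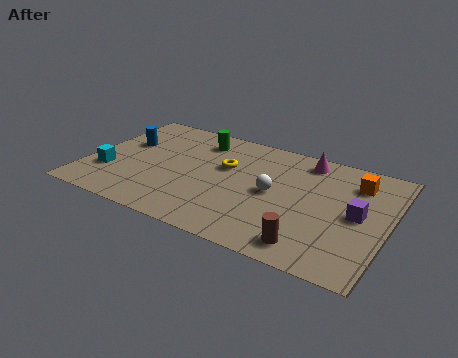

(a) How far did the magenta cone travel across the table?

1.5

The magenta cone moved from about (8.1, 5.0) to (8.6, 6.4), a distance of √(0.5² + 1.4²) ≈ 1.5.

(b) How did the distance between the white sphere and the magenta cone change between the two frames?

-0.8

Before: roughly 3.7 units apart; after: 2.9. That's 0.8 units closer together.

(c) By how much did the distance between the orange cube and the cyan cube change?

+1.3

Before: roughly 9.0 units apart; after: 10.3. That's 1.3 units further apart.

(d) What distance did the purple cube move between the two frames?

2.5

From (10.4, 6.1) to (11.0, 3.7), the purple cube covered √(0.6² + 2.4²) ≈ 2.5 units.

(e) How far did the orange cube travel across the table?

1.3

From (10.1, 4.5) to (10.7, 5.7), the orange cube covered √(0.6² + 1.2²) ≈ 1.3 units.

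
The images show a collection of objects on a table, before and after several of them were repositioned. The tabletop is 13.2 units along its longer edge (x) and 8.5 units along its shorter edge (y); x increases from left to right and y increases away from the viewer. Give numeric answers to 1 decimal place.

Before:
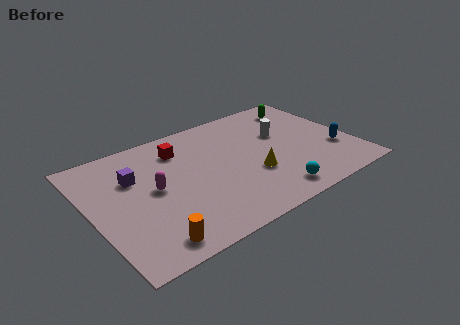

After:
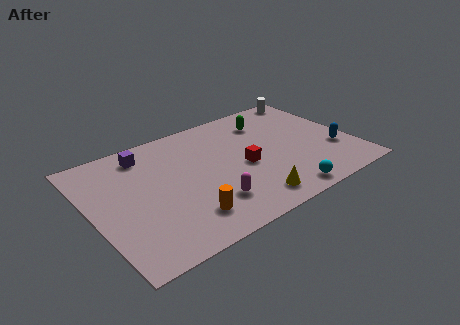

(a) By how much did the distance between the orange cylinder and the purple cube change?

+0.8

They were about 4.6 units apart before and 5.4 after — 0.8 units further apart.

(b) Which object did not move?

the blue capsule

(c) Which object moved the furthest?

the red cube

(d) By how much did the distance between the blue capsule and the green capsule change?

+0.4

Before: roughly 4.3 units apart; after: 4.7. That's 0.4 units further apart.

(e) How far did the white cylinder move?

3.3

The white cylinder moved from about (9.9, 5.3) to (12.1, 7.7), a distance of √(2.2² + 2.4²) ≈ 3.3.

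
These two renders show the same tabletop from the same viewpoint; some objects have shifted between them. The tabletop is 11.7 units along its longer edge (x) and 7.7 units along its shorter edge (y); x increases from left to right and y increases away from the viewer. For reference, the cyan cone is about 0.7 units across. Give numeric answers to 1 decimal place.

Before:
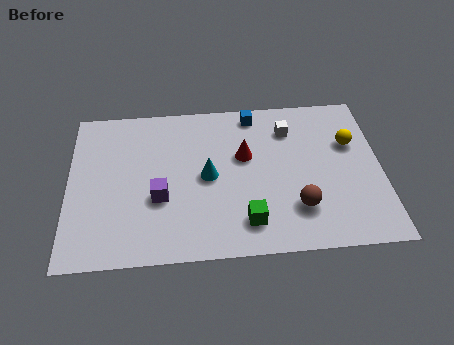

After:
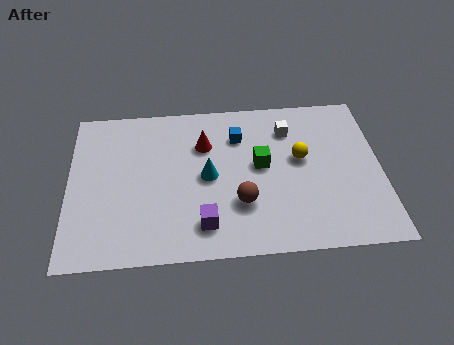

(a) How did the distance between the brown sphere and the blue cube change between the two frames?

-1.7

Before: roughly 5.0 units apart; after: 3.3. That's 1.7 units closer together.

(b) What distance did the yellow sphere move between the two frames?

2.0

The yellow sphere moved from about (10.6, 5.0) to (8.7, 4.4), a distance of √(1.9² + 0.6²) ≈ 2.0.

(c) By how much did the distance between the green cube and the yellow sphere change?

-3.8

They were about 5.3 units apart before and 1.5 after — 3.8 units closer together.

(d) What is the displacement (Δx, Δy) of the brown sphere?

(-2.1, 0.4)

From the two frames, the brown sphere sits at roughly (8.5, 2.0) before and (6.4, 2.4) after.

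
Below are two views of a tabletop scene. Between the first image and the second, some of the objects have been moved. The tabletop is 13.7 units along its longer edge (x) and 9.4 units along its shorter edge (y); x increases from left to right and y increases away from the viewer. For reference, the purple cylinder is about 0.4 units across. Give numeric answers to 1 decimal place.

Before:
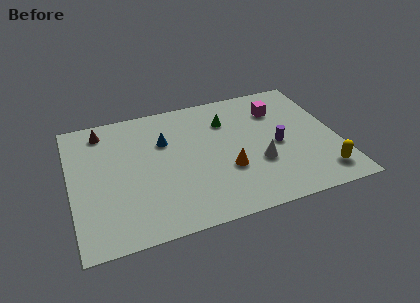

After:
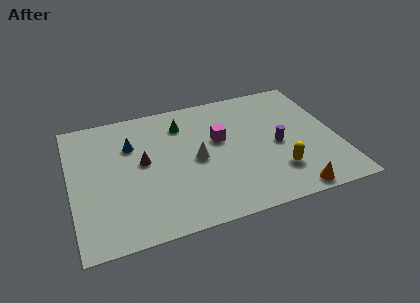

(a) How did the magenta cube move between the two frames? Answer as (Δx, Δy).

(-3.2, -1.4)

From the two frames, the magenta cube sits at roughly (10.9, 7.0) before and (7.7, 5.6) after.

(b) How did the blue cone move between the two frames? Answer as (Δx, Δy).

(-1.7, 0.2)

The blue cone started near (4.9, 6.3) and ended near (3.2, 6.5).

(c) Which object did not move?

the purple cylinder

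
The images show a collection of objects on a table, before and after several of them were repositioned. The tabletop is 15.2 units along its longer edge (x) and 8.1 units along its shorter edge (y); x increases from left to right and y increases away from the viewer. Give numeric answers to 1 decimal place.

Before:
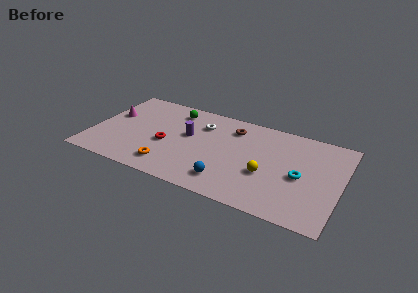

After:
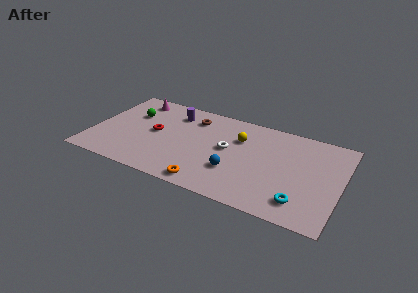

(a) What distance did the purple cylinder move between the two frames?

2.0

From (5.8, 4.7) to (4.7, 6.4), the purple cylinder covered √(1.1² + 1.7²) ≈ 2.0 units.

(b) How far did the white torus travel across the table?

2.4

The white torus was near (6.5, 6.0) before and (8.3, 4.4) after, so it travelled √(1.8² + 1.6²) ≈ 2.4 units.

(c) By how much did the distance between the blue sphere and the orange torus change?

-1.4

They were about 3.6 units apart before and 2.2 after — 1.4 units closer together.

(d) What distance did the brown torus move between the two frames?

2.5

The brown torus moved from about (8.4, 6.4) to (5.9, 6.4), a distance of √(2.5² + 0.0²) ≈ 2.5.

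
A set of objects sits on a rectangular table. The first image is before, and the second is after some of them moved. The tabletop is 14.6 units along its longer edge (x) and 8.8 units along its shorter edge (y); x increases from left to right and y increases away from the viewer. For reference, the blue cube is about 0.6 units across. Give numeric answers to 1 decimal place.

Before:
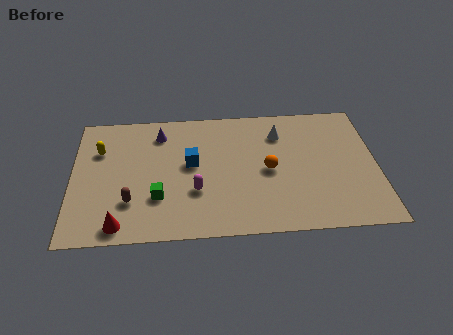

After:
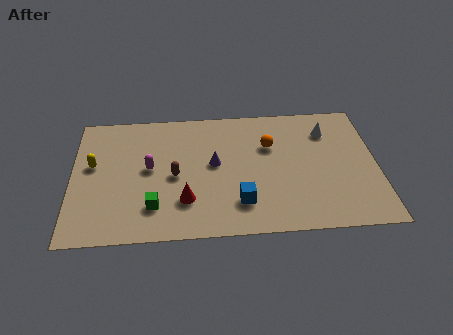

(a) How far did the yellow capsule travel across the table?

1.0

From (1.3, 6.1) to (1.0, 5.1), the yellow capsule covered √(0.3² + 1.0²) ≈ 1.0 units.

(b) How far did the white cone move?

2.3

The white cone moved from about (10.0, 6.7) to (12.3, 6.7), a distance of √(2.3² + 0.0²) ≈ 2.3.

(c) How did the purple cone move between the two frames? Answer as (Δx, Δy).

(2.6, -2.3)

From the two frames, the purple cone sits at roughly (4.2, 7.1) before and (6.8, 4.8) after.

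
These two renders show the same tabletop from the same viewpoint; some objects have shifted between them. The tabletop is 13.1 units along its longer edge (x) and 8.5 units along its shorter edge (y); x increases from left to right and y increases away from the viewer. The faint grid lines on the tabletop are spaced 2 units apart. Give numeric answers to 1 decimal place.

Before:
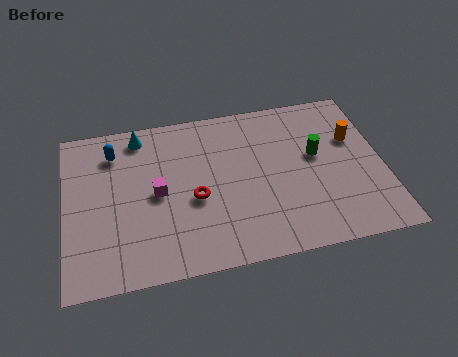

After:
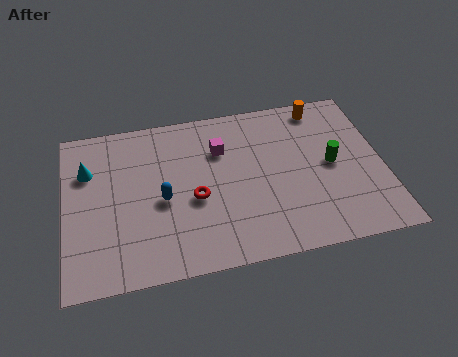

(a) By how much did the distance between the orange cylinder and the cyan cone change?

+0.9

Before: roughly 9.0 units apart; after: 9.9. That's 0.9 units further apart.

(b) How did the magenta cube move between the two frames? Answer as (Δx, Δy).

(2.7, 1.8)

The magenta cube started near (3.8, 4.2) and ended near (6.5, 6.0).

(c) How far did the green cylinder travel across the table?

0.8

The green cylinder moved from about (10.4, 4.9) to (11.0, 4.3), a distance of √(0.6² + 0.6²) ≈ 0.8.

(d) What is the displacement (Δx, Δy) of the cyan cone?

(-2.2, -1.5)

The cyan cone started near (3.2, 7.4) and ended near (1.0, 5.9).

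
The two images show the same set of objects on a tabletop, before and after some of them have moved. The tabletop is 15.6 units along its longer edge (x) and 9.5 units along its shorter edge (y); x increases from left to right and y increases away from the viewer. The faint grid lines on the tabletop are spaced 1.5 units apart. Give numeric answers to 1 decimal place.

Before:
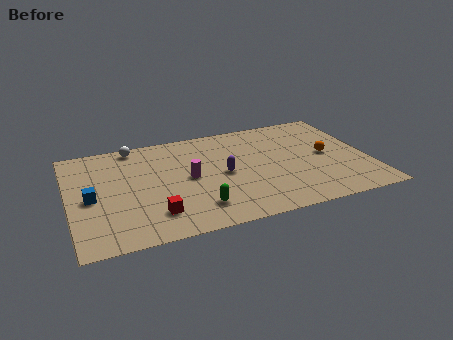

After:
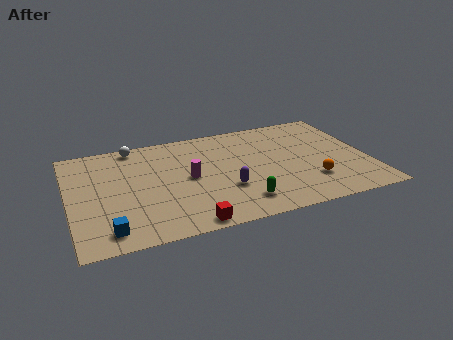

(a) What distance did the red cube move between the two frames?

2.1

From (4.2, 2.1) to (5.8, 0.8), the red cube covered √(1.6² + 1.3²) ≈ 2.1 units.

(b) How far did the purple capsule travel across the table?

1.4

From (8.0, 4.6) to (8.0, 3.2), the purple capsule covered √(0.0² + 1.4²) ≈ 1.4 units.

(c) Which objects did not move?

the magenta cylinder and the white sphere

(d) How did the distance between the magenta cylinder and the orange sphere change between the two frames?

-0.7

Before: roughly 7.3 units apart; after: 6.6. That's 0.7 units closer together.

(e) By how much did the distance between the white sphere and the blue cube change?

+2.5

Before: roughly 4.9 units apart; after: 7.4. That's 2.5 units further apart.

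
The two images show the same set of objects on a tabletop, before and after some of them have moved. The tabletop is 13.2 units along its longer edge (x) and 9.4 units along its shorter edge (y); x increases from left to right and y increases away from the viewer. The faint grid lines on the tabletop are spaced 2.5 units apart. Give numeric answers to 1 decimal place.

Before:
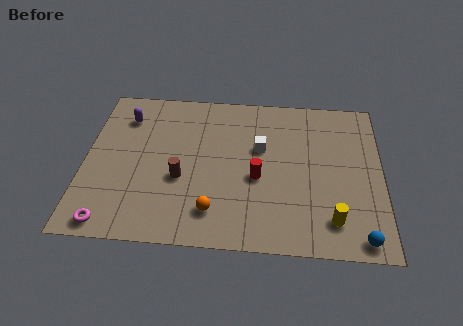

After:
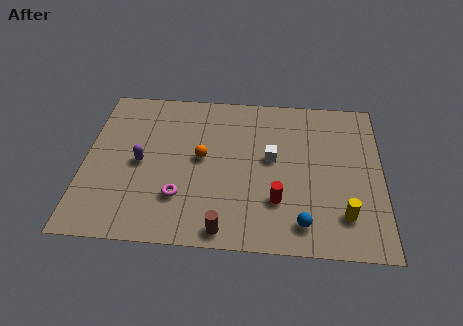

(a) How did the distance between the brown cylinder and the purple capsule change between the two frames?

+0.8

The distance was about 4.4 in the first image and 5.2 in the second, so they moved 0.8 units further apart.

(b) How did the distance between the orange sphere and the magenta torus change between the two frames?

-2.0

They were about 4.6 units apart before and 2.6 after — 2.0 units closer together.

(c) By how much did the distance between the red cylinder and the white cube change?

+0.7

The distance was about 1.8 in the first image and 2.5 in the second, so they moved 0.7 units further apart.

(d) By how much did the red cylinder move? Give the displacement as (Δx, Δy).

(0.9, -1.3)

From the two frames, the red cylinder sits at roughly (7.7, 4.0) before and (8.6, 2.7) after.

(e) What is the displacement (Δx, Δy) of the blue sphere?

(-2.5, 0.6)

The blue sphere was at about (12.2, 0.9) and moved to about (9.7, 1.5).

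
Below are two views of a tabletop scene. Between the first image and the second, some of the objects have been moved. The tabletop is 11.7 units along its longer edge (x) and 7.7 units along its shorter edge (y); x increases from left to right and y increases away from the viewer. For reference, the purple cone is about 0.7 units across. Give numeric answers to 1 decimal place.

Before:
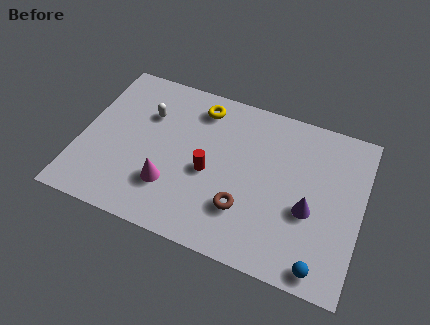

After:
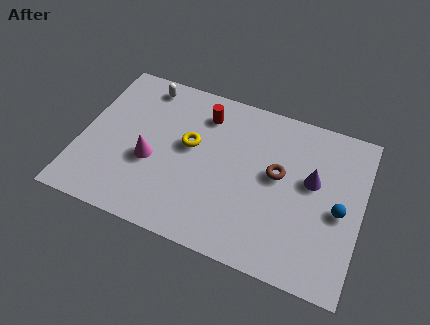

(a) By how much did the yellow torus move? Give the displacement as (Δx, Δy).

(-0.2, -2.0)

The yellow torus started near (4.7, 6.4) and ended near (4.5, 4.4).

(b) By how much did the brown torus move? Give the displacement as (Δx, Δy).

(1.2, 2.1)

From the two frames, the brown torus sits at roughly (7.0, 2.2) before and (8.2, 4.3) after.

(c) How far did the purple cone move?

1.4

The purple cone was near (9.6, 3.1) before and (9.6, 4.5) after, so it travelled √(0.0² + 1.4²) ≈ 1.4 units.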